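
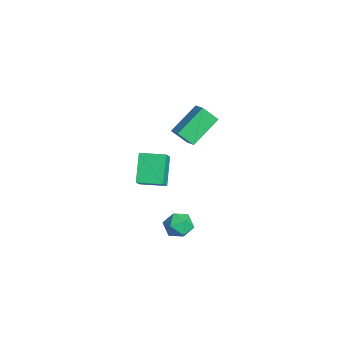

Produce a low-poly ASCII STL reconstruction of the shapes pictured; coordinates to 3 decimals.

solid 
facet normal -0.638 0.252 0.728
outer loop
vertex -0.084 -0.416 0.448
vertex 0.483 0.951 0.472
vertex -1.32 0.118 -0.82
endloop
endfacet
facet normal -0.383 -0.924 -0.016
outer loop
vertex -0.083 -0.371 -2.232
vertex -0.084 -0.416 0.448
vertex -1.32 0.118 -0.82
endloop
endfacet
facet normal -0.638 0.252 0.728
outer loop
vertex -1.32 0.118 -0.82
vertex 0.483 0.951 0.472
vertex -0.754 1.485 -0.797
endloop
endfacet
facet normal -0.669 0.288 -0.686
outer loop
vertex -0.754 1.485 -0.797
vertex -0.083 -0.371 -2.232
vertex -1.32 0.118 -0.82
endloop
endfacet
facet normal 0.668 -0.289 0.686
outer loop
vertex -0.084 -0.416 0.448
vertex 1.72 0.462 -0.94
vertex 0.483 0.951 0.472
endloop
endfacet
facet normal -0.383 -0.924 -0.016
outer loop
vertex 1.154 -0.905 -0.963
vertex -0.084 -0.416 0.448
vertex -0.083 -0.371 -2.232
endloop
endfacet
facet normal 0.668 -0.288 0.686
outer loop
vertex 1.154 -0.905 -0.963
vertex 1.72 0.462 -0.94
vertex -0.084 -0.416 0.448
endloop
endfacet
facet normal 0.383 0.924 0.016
outer loop
vertex 0.483 0.951 0.472
vertex 1.72 0.462 -0.94
vertex -0.754 1.485 -0.797
endloop
endfacet
facet normal -0.668 0.289 -0.686
outer loop
vertex 0.484 0.996 -2.208
vertex -0.083 -0.371 -2.232
vertex -0.754 1.485 -0.797
endloop
endfacet
facet normal 0.383 0.924 0.016
outer loop
vertex -0.754 1.485 -0.797
vertex 1.72 0.462 -0.94
vertex 0.484 0.996 -2.208
endloop
endfacet
facet normal 0.638 -0.252 -0.728
outer loop
vertex 0.484 0.996 -2.208
vertex 1.154 -0.905 -0.963
vertex -0.083 -0.371 -2.232
endloop
endfacet
facet normal 0.638 -0.252 -0.728
outer loop
vertex 1.72 0.462 -0.94
vertex 1.154 -0.905 -0.963
vertex 0.484 0.996 -2.208
endloop
endfacet
facet normal -0.721 0.190 0.666
outer loop
vertex 2.052 1.761 -3.523
vertex 1.549 1.082 -3.874
vertex 2.134 0.912 -3.192
endloop
endfacet
facet normal -0.080 0.355 0.931
outer loop
vertex 2.052 1.761 -3.523
vertex 2.134 0.912 -3.192
vertex 2.88 1.425 -3.324
endloop
endfacet
facet normal 0.220 0.838 0.499
outer loop
vertex 2.052 1.761 -3.523
vertex 2.88 1.425 -3.324
vertex 2.755 1.913 -4.088
endloop
endfacet
facet normal -0.237 0.971 -0.034
outer loop
vertex 2.052 1.761 -3.523
vertex 2.755 1.913 -4.088
vertex 1.932 1.7 -4.428
endloop
endfacet
facet normal -0.819 0.570 0.070
outer loop
vertex 2.052 1.761 -3.523
vertex 1.932 1.7 -4.428
vertex 1.549 1.082 -3.874
endloop
endfacet
facet normal 0.323 -0.233 0.917
outer loop
vertex 2.88 1.425 -3.324
vertex 2.134 0.912 -3.192
vertex 2.888 0.54 -3.552
endloop
endfacet
facet normal -0.715 -0.500 0.489
outer loop
vertex 2.134 0.912 -3.192
vertex 1.549 1.082 -3.874
vertex 2.065 0.327 -3.892
endloop
endfacet
facet normal -0.872 0.115 -0.475
outer loop
vertex 1.549 1.082 -3.874
vertex 1.932 1.7 -4.428
vertex 1.94 0.815 -4.656
endloop
endfacet
facet normal 0.069 0.762 -0.644
outer loop
vertex 1.932 1.7 -4.428
vertex 2.755 1.913 -4.088
vertex 2.686 1.328 -4.788
endloop
endfacet
facet normal 0.808 0.547 0.217
outer loop
vertex 2.755 1.913 -4.088
vertex 2.88 1.425 -3.324
vertex 3.271 1.158 -4.106
endloop
endfacet
facet normal 0.237 -0.971 0.034
outer loop
vertex 2.768 0.479 -4.457
vertex 2.888 0.54 -3.552
vertex 2.065 0.327 -3.892
endloop
endfacet
facet normal -0.220 -0.838 -0.499
outer loop
vertex 2.768 0.479 -4.457
vertex 2.065 0.327 -3.892
vertex 1.94 0.815 -4.656
endloop
endfacet
facet normal 0.080 -0.355 -0.931
outer loop
vertex 2.768 0.479 -4.457
vertex 1.94 0.815 -4.656
vertex 2.686 1.328 -4.788
endloop
endfacet
facet normal 0.721 -0.190 -0.666
outer loop
vertex 2.768 0.479 -4.457
vertex 2.686 1.328 -4.788
vertex 3.271 1.158 -4.106
endloop
endfacet
facet normal 0.819 -0.570 -0.070
outer loop
vertex 2.768 0.479 -4.457
vertex 3.271 1.158 -4.106
vertex 2.888 0.54 -3.552
endloop
endfacet
facet normal -0.069 -0.762 0.644
outer loop
vertex 2.065 0.327 -3.892
vertex 2.888 0.54 -3.552
vertex 2.134 0.912 -3.192
endloop
endfacet
facet normal -0.808 -0.547 -0.217
outer loop
vertex 1.94 0.815 -4.656
vertex 2.065 0.327 -3.892
vertex 1.549 1.082 -3.874
endloop
endfacet
facet normal -0.323 0.233 -0.917
outer loop
vertex 2.686 1.328 -4.788
vertex 1.94 0.815 -4.656
vertex 1.932 1.7 -4.428
endloop
endfacet
facet normal 0.715 0.500 -0.489
outer loop
vertex 3.271 1.158 -4.106
vertex 2.686 1.328 -4.788
vertex 2.755 1.913 -4.088
endloop
endfacet
facet normal 0.872 -0.115 0.475
outer loop
vertex 2.888 0.54 -3.552
vertex 3.271 1.158 -4.106
vertex 2.88 1.425 -3.324
endloop
endfacet
facet normal -0.888 -0.134 -0.441
outer loop
vertex -0.022 2.73 3.801
vertex 0.284 3.514 2.946
vertex 0.79 1.15 2.645
endloop
endfacet
facet normal -0.255 -0.653 0.713
outer loop
vertex 1.696 1.286 3.094
vertex -0.022 2.73 3.801
vertex 0.79 1.15 2.645
endloop
endfacet
facet normal -0.888 -0.134 -0.441
outer loop
vertex 0.79 1.15 2.645
vertex 0.284 3.514 2.946
vertex 1.097 1.933 1.789
endloop
endfacet
facet normal 0.382 -0.746 -0.545
outer loop
vertex 1.097 1.933 1.789
vertex 1.696 1.286 3.094
vertex 0.79 1.15 2.645
endloop
endfacet
facet normal -0.383 0.745 0.546
outer loop
vertex -0.022 2.73 3.801
vertex 1.19 3.65 3.395
vertex 0.284 3.514 2.946
endloop
endfacet
facet normal -0.256 -0.653 0.713
outer loop
vertex 0.883 2.867 4.251
vertex -0.022 2.73 3.801
vertex 1.696 1.286 3.094
endloop
endfacet
facet normal -0.384 0.746 0.545
outer loop
vertex 0.883 2.867 4.251
vertex 1.19 3.65 3.395
vertex -0.022 2.73 3.801
endloop
endfacet
facet normal 0.255 0.653 -0.713
outer loop
vertex 0.284 3.514 2.946
vertex 1.19 3.65 3.395
vertex 1.097 1.933 1.789
endloop
endfacet
facet normal 0.384 -0.745 -0.546
outer loop
vertex 2.002 2.07 2.239
vertex 1.696 1.286 3.094
vertex 1.097 1.933 1.789
endloop
endfacet
facet normal 0.256 0.653 -0.713
outer loop
vertex 1.097 1.933 1.789
vertex 1.19 3.65 3.395
vertex 2.002 2.07 2.239
endloop
endfacet
facet normal 0.888 0.134 0.441
outer loop
vertex 2.002 2.07 2.239
vertex 0.883 2.867 4.251
vertex 1.696 1.286 3.094
endloop
endfacet
facet normal 0.888 0.134 0.441
outer loop
vertex 1.19 3.65 3.395
vertex 0.883 2.867 4.251
vertex 2.002 2.07 2.239
endloop
endfacet

endsolid


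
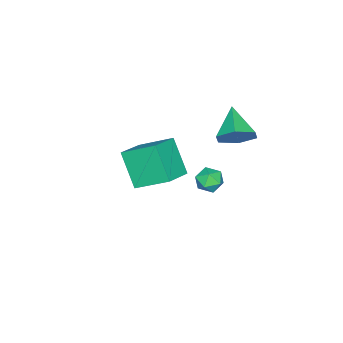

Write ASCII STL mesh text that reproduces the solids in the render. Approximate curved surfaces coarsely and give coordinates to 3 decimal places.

solid 
facet normal 0.670 0.524 -0.526
outer loop
vertex -1.856 0.995 2.763
vertex -2.591 1.639 2.469
vertex -2.063 1.822 3.323
endloop
endfacet
facet normal 0.344 -0.466 0.815
outer loop
vertex -1.856 0.995 2.763
vertex -2.063 1.822 3.323
vertex -3.789 0.701 3.411
endloop
endfacet
facet normal 0.670 0.523 -0.526
outer loop
vertex -2.063 1.822 3.323
vertex -2.591 1.639 2.469
vertex -2.797 2.466 3.029
endloop
endfacet
facet normal -0.134 0.281 0.950
outer loop
vertex -2.063 1.822 3.323
vertex -2.797 2.466 3.029
vertex -3.789 0.701 3.411
endloop
endfacet
facet normal 0.670 0.523 -0.526
outer loop
vertex -2.797 2.466 3.029
vertex -2.591 1.639 2.469
vertex -3.325 2.283 2.175
endloop
endfacet
facet normal -0.774 0.515 0.368
outer loop
vertex -2.797 2.466 3.029
vertex -3.325 2.283 2.175
vertex -3.789 0.701 3.411
endloop
endfacet
facet normal 0.670 0.524 -0.526
outer loop
vertex -3.325 2.283 2.175
vertex -2.591 1.639 2.469
vertex -3.118 1.456 1.615
endloop
endfacet
facet normal -0.937 0.002 -0.349
outer loop
vertex -3.325 2.283 2.175
vertex -3.118 1.456 1.615
vertex -3.789 0.701 3.411
endloop
endfacet
facet normal 0.670 0.524 -0.526
outer loop
vertex -3.118 1.456 1.615
vertex -2.591 1.639 2.469
vertex -2.384 0.812 1.909
endloop
endfacet
facet normal -0.459 -0.745 -0.485
outer loop
vertex -3.118 1.456 1.615
vertex -2.384 0.812 1.909
vertex -3.789 0.701 3.411
endloop
endfacet
facet normal 0.670 0.524 -0.526
outer loop
vertex -2.384 0.812 1.909
vertex -2.591 1.639 2.469
vertex -1.856 0.995 2.763
endloop
endfacet
facet normal 0.182 -0.979 0.097
outer loop
vertex -2.384 0.812 1.909
vertex -1.856 0.995 2.763
vertex -3.789 0.701 3.411
endloop
endfacet
facet normal 0.001 0.673 0.739
outer loop
vertex 0.704 2.681 2.117
vertex 0.12 2.377 2.395
vertex 0.768 2.155 2.596
endloop
endfacet
facet normal 0.665 0.545 0.510
outer loop
vertex 0.704 2.681 2.117
vertex 0.768 2.155 2.596
vertex 1.195 2.17 2.023
endloop
endfacet
facet normal 0.691 0.698 -0.187
outer loop
vertex 0.704 2.681 2.117
vertex 1.195 2.17 2.023
vertex 0.81 2.402 1.467
endloop
endfacet
facet normal 0.043 0.921 -0.388
outer loop
vertex 0.704 2.681 2.117
vertex 0.81 2.402 1.467
vertex 0.146 2.53 1.697
endloop
endfacet
facet normal -0.383 0.905 0.184
outer loop
vertex 0.704 2.681 2.117
vertex 0.146 2.53 1.697
vertex 0.12 2.377 2.395
endloop
endfacet
facet normal 0.794 -0.151 0.588
outer loop
vertex 1.195 2.17 2.023
vertex 0.768 2.155 2.596
vertex 0.914 1.55 2.243
endloop
endfacet
facet normal -0.279 0.055 0.959
outer loop
vertex 0.768 2.155 2.596
vertex 0.12 2.377 2.395
vertex 0.25 1.678 2.473
endloop
endfacet
facet normal -0.901 0.430 0.061
outer loop
vertex 0.12 2.377 2.395
vertex 0.146 2.53 1.697
vertex -0.135 1.91 1.917
endloop
endfacet
facet normal -0.212 0.454 -0.865
outer loop
vertex 0.146 2.53 1.697
vertex 0.81 2.402 1.467
vertex 0.292 1.925 1.344
endloop
endfacet
facet normal 0.837 0.095 -0.539
outer loop
vertex 0.81 2.402 1.467
vertex 1.195 2.17 2.023
vertex 0.94 1.703 1.545
endloop
endfacet
facet normal -0.043 -0.921 0.388
outer loop
vertex 0.356 1.399 1.823
vertex 0.914 1.55 2.243
vertex 0.25 1.678 2.473
endloop
endfacet
facet normal -0.691 -0.698 0.187
outer loop
vertex 0.356 1.399 1.823
vertex 0.25 1.678 2.473
vertex -0.135 1.91 1.917
endloop
endfacet
facet normal -0.665 -0.545 -0.510
outer loop
vertex 0.356 1.399 1.823
vertex -0.135 1.91 1.917
vertex 0.292 1.925 1.344
endloop
endfacet
facet normal -0.001 -0.673 -0.739
outer loop
vertex 0.356 1.399 1.823
vertex 0.292 1.925 1.344
vertex 0.94 1.703 1.545
endloop
endfacet
facet normal 0.383 -0.905 -0.184
outer loop
vertex 0.356 1.399 1.823
vertex 0.94 1.703 1.545
vertex 0.914 1.55 2.243
endloop
endfacet
facet normal 0.212 -0.454 0.865
outer loop
vertex 0.25 1.678 2.473
vertex 0.914 1.55 2.243
vertex 0.768 2.155 2.596
endloop
endfacet
facet normal -0.837 -0.095 0.539
outer loop
vertex -0.135 1.91 1.917
vertex 0.25 1.678 2.473
vertex 0.12 2.377 2.395
endloop
endfacet
facet normal -0.794 0.151 -0.588
outer loop
vertex 0.292 1.925 1.344
vertex -0.135 1.91 1.917
vertex 0.146 2.53 1.697
endloop
endfacet
facet normal 0.279 -0.055 -0.959
outer loop
vertex 0.94 1.703 1.545
vertex 0.292 1.925 1.344
vertex 0.81 2.402 1.467
endloop
endfacet
facet normal 0.901 -0.430 -0.061
outer loop
vertex 0.914 1.55 2.243
vertex 0.94 1.703 1.545
vertex 1.195 2.17 2.023
endloop
endfacet
facet normal -0.943 0.020 -0.332
outer loop
vertex -5.179 -3.226 -1.513
vertex -4.551 -2.072 -3.227
vertex -4.844 -4.975 -2.568
endloop
endfacet
facet normal -0.291 -0.534 0.794
outer loop
vertex -3.269 -5.008 -2.013
vertex -5.179 -3.226 -1.513
vertex -4.844 -4.975 -2.568
endloop
endfacet
facet normal -0.943 0.020 -0.333
outer loop
vertex -4.844 -4.975 -2.568
vertex -4.551 -2.072 -3.227
vertex -4.215 -3.821 -4.282
endloop
endfacet
facet normal 0.162 -0.845 -0.510
outer loop
vertex -4.215 -3.821 -4.282
vertex -3.269 -5.008 -2.013
vertex -4.844 -4.975 -2.568
endloop
endfacet
facet normal -0.162 0.845 0.510
outer loop
vertex -5.179 -3.226 -1.513
vertex -2.976 -2.105 -2.672
vertex -4.551 -2.072 -3.227
endloop
endfacet
facet normal -0.291 -0.535 0.793
outer loop
vertex -3.605 -3.259 -0.958
vertex -5.179 -3.226 -1.513
vertex -3.269 -5.008 -2.013
endloop
endfacet
facet normal -0.162 0.845 0.510
outer loop
vertex -3.605 -3.259 -0.958
vertex -2.976 -2.105 -2.672
vertex -5.179 -3.226 -1.513
endloop
endfacet
facet normal 0.291 0.535 -0.794
outer loop
vertex -4.551 -2.072 -3.227
vertex -2.976 -2.105 -2.672
vertex -4.215 -3.821 -4.282
endloop
endfacet
facet normal 0.162 -0.845 -0.510
outer loop
vertex -2.641 -3.854 -3.727
vertex -3.269 -5.008 -2.013
vertex -4.215 -3.821 -4.282
endloop
endfacet
facet normal 0.291 0.534 -0.794
outer loop
vertex -4.215 -3.821 -4.282
vertex -2.976 -2.105 -2.672
vertex -2.641 -3.854 -3.727
endloop
endfacet
facet normal 0.943 -0.019 0.332
outer loop
vertex -2.641 -3.854 -3.727
vertex -3.605 -3.259 -0.958
vertex -3.269 -5.008 -2.013
endloop
endfacet
facet normal 0.943 -0.020 0.333
outer loop
vertex -2.976 -2.105 -2.672
vertex -3.605 -3.259 -0.958
vertex -2.641 -3.854 -3.727
endloop
endfacet

endsolid


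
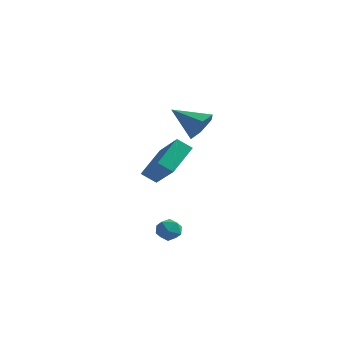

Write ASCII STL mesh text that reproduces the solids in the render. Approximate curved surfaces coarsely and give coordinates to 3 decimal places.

solid 
facet normal 0.861 0.075 -0.503
outer loop
vertex 1.718 -1.591 4.064
vertex 1.295 -1.872 3.297
vertex 1.334 -0.975 3.498
endloop
endfacet
facet normal -0.083 0.646 0.759
outer loop
vertex 1.718 -1.591 4.064
vertex 1.334 -0.975 3.498
vertex -0.255 -2.008 4.203
endloop
endfacet
facet normal 0.860 0.076 -0.504
outer loop
vertex 1.334 -0.975 3.498
vertex 1.295 -1.872 3.297
vertex 0.91 -1.257 2.732
endloop
endfacet
facet normal -0.547 0.837 -0.006
outer loop
vertex 1.334 -0.975 3.498
vertex 0.91 -1.257 2.732
vertex -0.255 -2.008 4.203
endloop
endfacet
facet normal 0.861 0.076 -0.504
outer loop
vertex 0.91 -1.257 2.732
vertex 1.295 -1.872 3.297
vertex 0.871 -2.153 2.53
endloop
endfacet
facet normal -0.812 0.162 -0.561
outer loop
vertex 0.91 -1.257 2.732
vertex 0.871 -2.153 2.53
vertex -0.255 -2.008 4.203
endloop
endfacet
facet normal 0.861 0.074 -0.503
outer loop
vertex 0.871 -2.153 2.53
vertex 1.295 -1.872 3.297
vertex 1.255 -2.769 3.096
endloop
endfacet
facet normal -0.614 -0.706 -0.352
outer loop
vertex 0.871 -2.153 2.53
vertex 1.255 -2.769 3.096
vertex -0.255 -2.008 4.203
endloop
endfacet
facet normal 0.861 0.074 -0.504
outer loop
vertex 1.255 -2.769 3.096
vertex 1.295 -1.872 3.297
vertex 1.679 -2.488 3.862
endloop
endfacet
facet normal -0.150 -0.898 0.413
outer loop
vertex 1.255 -2.769 3.096
vertex 1.679 -2.488 3.862
vertex -0.255 -2.008 4.203
endloop
endfacet
facet normal 0.861 0.076 -0.503
outer loop
vertex 1.679 -2.488 3.862
vertex 1.295 -1.872 3.297
vertex 1.718 -1.591 4.064
endloop
endfacet
facet normal 0.115 -0.223 0.968
outer loop
vertex 1.679 -2.488 3.862
vertex 1.718 -1.591 4.064
vertex -0.255 -2.008 4.203
endloop
endfacet
facet normal 0.014 0.082 0.997
outer loop
vertex -0.049 -2.549 -2.724
vertex -0.081 -3.281 -2.663
vertex 0.572 -2.943 -2.7
endloop
endfacet
facet normal 0.368 0.622 0.691
outer loop
vertex -0.049 -2.549 -2.724
vertex 0.572 -2.943 -2.7
vertex 0.511 -2.382 -3.172
endloop
endfacet
facet normal -0.082 0.963 0.257
outer loop
vertex -0.049 -2.549 -2.724
vertex 0.511 -2.382 -3.172
vertex -0.179 -2.373 -3.426
endloop
endfacet
facet normal -0.715 0.635 0.292
outer loop
vertex -0.049 -2.549 -2.724
vertex -0.179 -2.373 -3.426
vertex -0.545 -2.929 -3.112
endloop
endfacet
facet normal -0.656 0.091 0.749
outer loop
vertex -0.049 -2.549 -2.724
vertex -0.545 -2.929 -3.112
vertex -0.081 -3.281 -2.663
endloop
endfacet
facet normal 0.892 0.344 0.294
outer loop
vertex 0.511 -2.382 -3.172
vertex 0.572 -2.943 -2.7
vertex 0.825 -3.011 -3.388
endloop
endfacet
facet normal 0.318 -0.529 0.787
outer loop
vertex 0.572 -2.943 -2.7
vertex -0.081 -3.281 -2.663
vertex 0.459 -3.567 -3.074
endloop
endfacet
facet normal -0.765 -0.515 0.387
outer loop
vertex -0.081 -3.281 -2.663
vertex -0.545 -2.929 -3.112
vertex -0.231 -3.558 -3.328
endloop
endfacet
facet normal -0.861 0.367 -0.353
outer loop
vertex -0.545 -2.929 -3.112
vertex -0.179 -2.373 -3.426
vertex -0.292 -2.997 -3.8
endloop
endfacet
facet normal 0.163 0.897 -0.410
outer loop
vertex -0.179 -2.373 -3.426
vertex 0.511 -2.382 -3.172
vertex 0.361 -2.659 -3.837
endloop
endfacet
facet normal 0.715 -0.635 -0.292
outer loop
vertex 0.329 -3.391 -3.776
vertex 0.825 -3.011 -3.388
vertex 0.459 -3.567 -3.074
endloop
endfacet
facet normal 0.082 -0.963 -0.257
outer loop
vertex 0.329 -3.391 -3.776
vertex 0.459 -3.567 -3.074
vertex -0.231 -3.558 -3.328
endloop
endfacet
facet normal -0.368 -0.622 -0.691
outer loop
vertex 0.329 -3.391 -3.776
vertex -0.231 -3.558 -3.328
vertex -0.292 -2.997 -3.8
endloop
endfacet
facet normal -0.014 -0.082 -0.997
outer loop
vertex 0.329 -3.391 -3.776
vertex -0.292 -2.997 -3.8
vertex 0.361 -2.659 -3.837
endloop
endfacet
facet normal 0.656 -0.091 -0.749
outer loop
vertex 0.329 -3.391 -3.776
vertex 0.361 -2.659 -3.837
vertex 0.825 -3.011 -3.388
endloop
endfacet
facet normal 0.861 -0.367 0.353
outer loop
vertex 0.459 -3.567 -3.074
vertex 0.825 -3.011 -3.388
vertex 0.572 -2.943 -2.7
endloop
endfacet
facet normal -0.163 -0.897 0.410
outer loop
vertex -0.231 -3.558 -3.328
vertex 0.459 -3.567 -3.074
vertex -0.081 -3.281 -2.663
endloop
endfacet
facet normal -0.892 -0.344 -0.294
outer loop
vertex -0.292 -2.997 -3.8
vertex -0.231 -3.558 -3.328
vertex -0.545 -2.929 -3.112
endloop
endfacet
facet normal -0.318 0.529 -0.787
outer loop
vertex 0.361 -2.659 -3.837
vertex -0.292 -2.997 -3.8
vertex -0.179 -2.373 -3.426
endloop
endfacet
facet normal 0.765 0.515 -0.387
outer loop
vertex 0.825 -3.011 -3.388
vertex 0.361 -2.659 -3.837
vertex 0.511 -2.382 -3.172
endloop
endfacet
facet normal -0.729 -0.331 0.599
outer loop
vertex -1.068 0.011 1.576
vertex -2.54 0.942 0.298
vertex -1.193 -1.676 0.491
endloop
endfacet
facet normal 0.681 -0.431 0.592
outer loop
vertex -0.5 -1.362 -0.078
vertex -1.068 0.011 1.576
vertex -1.193 -1.676 0.491
endloop
endfacet
facet normal -0.729 -0.331 0.599
outer loop
vertex -1.193 -1.676 0.491
vertex -2.54 0.942 0.298
vertex -2.665 -0.745 -0.787
endloop
endfacet
facet normal -0.063 -0.840 -0.540
outer loop
vertex -2.665 -0.745 -0.787
vertex -0.5 -1.362 -0.078
vertex -1.193 -1.676 0.491
endloop
endfacet
facet normal 0.063 0.840 0.540
outer loop
vertex -1.068 0.011 1.576
vertex -1.847 1.256 -0.271
vertex -2.54 0.942 0.298
endloop
endfacet
facet normal 0.681 -0.431 0.592
outer loop
vertex -0.375 0.325 1.007
vertex -1.068 0.011 1.576
vertex -0.5 -1.362 -0.078
endloop
endfacet
facet normal 0.063 0.840 0.540
outer loop
vertex -0.375 0.325 1.007
vertex -1.847 1.256 -0.271
vertex -1.068 0.011 1.576
endloop
endfacet
facet normal -0.681 0.431 -0.592
outer loop
vertex -2.54 0.942 0.298
vertex -1.847 1.256 -0.271
vertex -2.665 -0.745 -0.787
endloop
endfacet
facet normal -0.063 -0.840 -0.540
outer loop
vertex -1.972 -0.431 -1.356
vertex -0.5 -1.362 -0.078
vertex -2.665 -0.745 -0.787
endloop
endfacet
facet normal -0.681 0.431 -0.592
outer loop
vertex -2.665 -0.745 -0.787
vertex -1.847 1.256 -0.271
vertex -1.972 -0.431 -1.356
endloop
endfacet
facet normal 0.729 0.331 -0.599
outer loop
vertex -1.972 -0.431 -1.356
vertex -0.375 0.325 1.007
vertex -0.5 -1.362 -0.078
endloop
endfacet
facet normal 0.729 0.331 -0.599
outer loop
vertex -1.847 1.256 -0.271
vertex -0.375 0.325 1.007
vertex -1.972 -0.431 -1.356
endloop
endfacet

endsolid


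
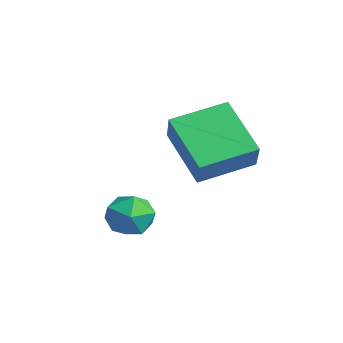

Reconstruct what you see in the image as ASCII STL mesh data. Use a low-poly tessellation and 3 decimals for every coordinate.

solid 
facet normal -0.453 0.347 0.821
outer loop
vertex 1.221 1.207 0.125
vertex 0.923 0.533 0.245
vertex 1.587 0.705 0.539
endloop
endfacet
facet normal 0.156 0.694 0.703
outer loop
vertex 1.221 1.207 0.125
vertex 1.587 0.705 0.539
vertex 1.958 1.123 0.044
endloop
endfacet
facet normal 0.119 0.991 0.054
outer loop
vertex 1.221 1.207 0.125
vertex 1.958 1.123 0.044
vertex 1.524 1.208 -0.557
endloop
endfacet
facet normal -0.514 0.827 -0.227
outer loop
vertex 1.221 1.207 0.125
vertex 1.524 1.208 -0.557
vertex 0.884 0.844 -0.433
endloop
endfacet
facet normal -0.869 0.428 0.246
outer loop
vertex 1.221 1.207 0.125
vertex 0.884 0.844 -0.433
vertex 0.923 0.533 0.245
endloop
endfacet
facet normal 0.686 0.215 0.695
outer loop
vertex 1.958 1.123 0.044
vertex 1.587 0.705 0.539
vertex 2.116 0.396 0.113
endloop
endfacet
facet normal -0.303 -0.348 0.887
outer loop
vertex 1.587 0.705 0.539
vertex 0.923 0.533 0.245
vertex 1.476 0.032 0.237
endloop
endfacet
facet normal -0.975 -0.216 -0.043
outer loop
vertex 0.923 0.533 0.245
vertex 0.884 0.844 -0.433
vertex 1.042 0.117 -0.364
endloop
endfacet
facet normal -0.401 0.429 -0.809
outer loop
vertex 0.884 0.844 -0.433
vertex 1.524 1.208 -0.557
vertex 1.413 0.535 -0.859
endloop
endfacet
facet normal 0.625 0.696 -0.353
outer loop
vertex 1.524 1.208 -0.557
vertex 1.958 1.123 0.044
vertex 2.077 0.707 -0.565
endloop
endfacet
facet normal 0.514 -0.827 0.227
outer loop
vertex 1.779 0.033 -0.445
vertex 2.116 0.396 0.113
vertex 1.476 0.032 0.237
endloop
endfacet
facet normal -0.119 -0.991 -0.054
outer loop
vertex 1.779 0.033 -0.445
vertex 1.476 0.032 0.237
vertex 1.042 0.117 -0.364
endloop
endfacet
facet normal -0.156 -0.694 -0.703
outer loop
vertex 1.779 0.033 -0.445
vertex 1.042 0.117 -0.364
vertex 1.413 0.535 -0.859
endloop
endfacet
facet normal 0.453 -0.347 -0.821
outer loop
vertex 1.779 0.033 -0.445
vertex 1.413 0.535 -0.859
vertex 2.077 0.707 -0.565
endloop
endfacet
facet normal 0.869 -0.428 -0.246
outer loop
vertex 1.779 0.033 -0.445
vertex 2.077 0.707 -0.565
vertex 2.116 0.396 0.113
endloop
endfacet
facet normal 0.401 -0.429 0.809
outer loop
vertex 1.476 0.032 0.237
vertex 2.116 0.396 0.113
vertex 1.587 0.705 0.539
endloop
endfacet
facet normal -0.625 -0.696 0.353
outer loop
vertex 1.042 0.117 -0.364
vertex 1.476 0.032 0.237
vertex 0.923 0.533 0.245
endloop
endfacet
facet normal -0.686 -0.215 -0.695
outer loop
vertex 1.413 0.535 -0.859
vertex 1.042 0.117 -0.364
vertex 0.884 0.844 -0.433
endloop
endfacet
facet normal 0.303 0.348 -0.887
outer loop
vertex 2.077 0.707 -0.565
vertex 1.413 0.535 -0.859
vertex 1.524 1.208 -0.557
endloop
endfacet
facet normal 0.975 0.216 0.043
outer loop
vertex 2.116 0.396 0.113
vertex 2.077 0.707 -0.565
vertex 1.958 1.123 0.044
endloop
endfacet
facet normal -0.802 -0.105 0.588
outer loop
vertex 0.164 2.234 2.365
vertex 0.233 3.867 2.752
vertex -0.521 2.474 1.473
endloop
endfacet
facet normal -0.041 -0.972 -0.230
outer loop
vertex 0.987 2.673 0.368
vertex 0.164 2.234 2.365
vertex -0.521 2.474 1.473
endloop
endfacet
facet normal -0.802 -0.105 0.588
outer loop
vertex -0.521 2.474 1.473
vertex 0.233 3.867 2.752
vertex -0.452 4.107 1.86
endloop
endfacet
facet normal -0.596 0.209 -0.775
outer loop
vertex -0.452 4.107 1.86
vertex 0.987 2.673 0.368
vertex -0.521 2.474 1.473
endloop
endfacet
facet normal 0.596 -0.209 0.775
outer loop
vertex 0.164 2.234 2.365
vertex 1.741 4.066 1.647
vertex 0.233 3.867 2.752
endloop
endfacet
facet normal -0.041 -0.972 -0.230
outer loop
vertex 1.672 2.433 1.26
vertex 0.164 2.234 2.365
vertex 0.987 2.673 0.368
endloop
endfacet
facet normal 0.596 -0.209 0.775
outer loop
vertex 1.672 2.433 1.26
vertex 1.741 4.066 1.647
vertex 0.164 2.234 2.365
endloop
endfacet
facet normal 0.041 0.972 0.230
outer loop
vertex 0.233 3.867 2.752
vertex 1.741 4.066 1.647
vertex -0.452 4.107 1.86
endloop
endfacet
facet normal -0.596 0.209 -0.775
outer loop
vertex 1.056 4.306 0.755
vertex 0.987 2.673 0.368
vertex -0.452 4.107 1.86
endloop
endfacet
facet normal 0.041 0.972 0.230
outer loop
vertex -0.452 4.107 1.86
vertex 1.741 4.066 1.647
vertex 1.056 4.306 0.755
endloop
endfacet
facet normal 0.802 0.105 -0.588
outer loop
vertex 1.056 4.306 0.755
vertex 1.672 2.433 1.26
vertex 0.987 2.673 0.368
endloop
endfacet
facet normal 0.802 0.105 -0.588
outer loop
vertex 1.741 4.066 1.647
vertex 1.672 2.433 1.26
vertex 1.056 4.306 0.755
endloop
endfacet

endsolid


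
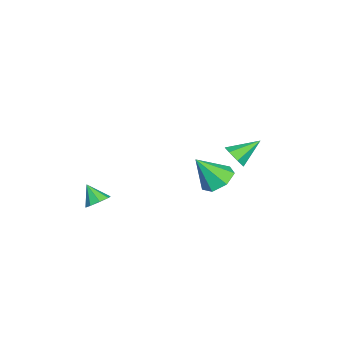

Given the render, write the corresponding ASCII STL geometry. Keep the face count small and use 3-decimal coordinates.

solid 
facet normal 0.462 -0.698 -0.548
outer loop
vertex 0.788 2.62 1.895
vertex 0.434 2.776 1.398
vertex 0.993 3.01 1.571
endloop
endfacet
facet normal 0.564 0.332 0.756
outer loop
vertex 0.788 2.62 1.895
vertex 0.993 3.01 1.571
vertex -0.194 3.724 2.142
endloop
endfacet
facet normal 0.462 -0.698 -0.547
outer loop
vertex 0.993 3.01 1.571
vertex 0.434 2.776 1.398
vertex 0.777 3.223 1.117
endloop
endfacet
facet normal 0.554 0.823 0.123
outer loop
vertex 0.993 3.01 1.571
vertex 0.777 3.223 1.117
vertex -0.194 3.724 2.142
endloop
endfacet
facet normal 0.462 -0.698 -0.547
outer loop
vertex 0.777 3.223 1.117
vertex 0.434 2.776 1.398
vertex 0.303 3.1 0.874
endloop
endfacet
facet normal -0.005 0.896 -0.443
outer loop
vertex 0.777 3.223 1.117
vertex 0.303 3.1 0.874
vertex -0.194 3.724 2.142
endloop
endfacet
facet normal 0.464 -0.697 -0.547
outer loop
vertex 0.303 3.1 0.874
vertex 0.434 2.776 1.398
vertex -0.072 2.732 1.025
endloop
endfacet
facet normal -0.696 0.497 -0.518
outer loop
vertex 0.303 3.1 0.874
vertex -0.072 2.732 1.025
vertex -0.194 3.724 2.142
endloop
endfacet
facet normal 0.464 -0.697 -0.547
outer loop
vertex -0.072 2.732 1.025
vertex 0.434 2.776 1.398
vertex -0.066 2.397 1.457
endloop
endfacet
facet normal -0.996 -0.074 -0.043
outer loop
vertex -0.072 2.732 1.025
vertex -0.066 2.397 1.457
vertex -0.194 3.724 2.142
endloop
endfacet
facet normal 0.463 -0.696 -0.548
outer loop
vertex -0.066 2.397 1.457
vertex 0.434 2.776 1.398
vertex 0.317 2.347 1.844
endloop
endfacet
facet normal -0.680 -0.387 0.623
outer loop
vertex -0.066 2.397 1.457
vertex 0.317 2.347 1.844
vertex -0.194 3.724 2.142
endloop
endfacet
facet normal 0.463 -0.696 -0.548
outer loop
vertex 0.317 2.347 1.844
vertex 0.434 2.776 1.398
vertex 0.788 2.62 1.895
endloop
endfacet
facet normal 0.014 -0.207 0.978
outer loop
vertex 0.317 2.347 1.844
vertex 0.788 2.62 1.895
vertex -0.194 3.724 2.142
endloop
endfacet
facet normal 0.328 0.561 -0.760
outer loop
vertex 2.166 -2.472 -0.979
vertex 1.727 -2.674 -1.318
vertex 1.795 -2.217 -0.951
endloop
endfacet
facet normal 0.255 0.269 0.929
outer loop
vertex 2.166 -2.472 -0.979
vertex 1.795 -2.217 -0.951
vertex 1.393 -3.246 -0.542
endloop
endfacet
facet normal 0.328 0.562 -0.760
outer loop
vertex 1.795 -2.217 -0.951
vertex 1.727 -2.674 -1.318
vertex 1.384 -2.229 -1.137
endloop
endfacet
facet normal -0.376 0.465 0.801
outer loop
vertex 1.795 -2.217 -0.951
vertex 1.384 -2.229 -1.137
vertex 1.393 -3.246 -0.542
endloop
endfacet
facet normal 0.329 0.562 -0.759
outer loop
vertex 1.384 -2.229 -1.137
vertex 1.727 -2.674 -1.318
vertex 1.174 -2.502 -1.43
endloop
endfacet
facet normal -0.880 0.234 0.413
outer loop
vertex 1.384 -2.229 -1.137
vertex 1.174 -2.502 -1.43
vertex 1.393 -3.246 -0.542
endloop
endfacet
facet normal 0.328 0.560 -0.761
outer loop
vertex 1.174 -2.502 -1.43
vertex 1.727 -2.674 -1.318
vertex 1.288 -2.876 -1.656
endloop
endfacet
facet normal -0.957 -0.288 -0.006
outer loop
vertex 1.174 -2.502 -1.43
vertex 1.288 -2.876 -1.656
vertex 1.393 -3.246 -0.542
endloop
endfacet
facet normal 0.327 0.561 -0.760
outer loop
vertex 1.288 -2.876 -1.656
vertex 1.727 -2.674 -1.318
vertex 1.66 -3.131 -1.684
endloop
endfacet
facet normal -0.563 -0.799 -0.212
outer loop
vertex 1.288 -2.876 -1.656
vertex 1.66 -3.131 -1.684
vertex 1.393 -3.246 -0.542
endloop
endfacet
facet normal 0.328 0.561 -0.760
outer loop
vertex 1.66 -3.131 -1.684
vertex 1.727 -2.674 -1.318
vertex 2.071 -3.119 -1.498
endloop
endfacet
facet normal 0.067 -0.994 -0.084
outer loop
vertex 1.66 -3.131 -1.684
vertex 2.071 -3.119 -1.498
vertex 1.393 -3.246 -0.542
endloop
endfacet
facet normal 0.328 0.561 -0.760
outer loop
vertex 2.071 -3.119 -1.498
vertex 1.727 -2.674 -1.318
vertex 2.28 -2.846 -1.206
endloop
endfacet
facet normal 0.571 -0.762 0.304
outer loop
vertex 2.071 -3.119 -1.498
vertex 2.28 -2.846 -1.206
vertex 1.393 -3.246 -0.542
endloop
endfacet
facet normal 0.328 0.561 -0.760
outer loop
vertex 2.28 -2.846 -1.206
vertex 1.727 -2.674 -1.318
vertex 2.166 -2.472 -0.979
endloop
endfacet
facet normal 0.649 -0.240 0.722
outer loop
vertex 2.28 -2.846 -1.206
vertex 2.166 -2.472 -0.979
vertex 1.393 -3.246 -0.542
endloop
endfacet
facet normal -0.204 0.556 -0.806
outer loop
vertex -0.713 2.251 -1.08
vertex -1.386 1.733 -1.267
vertex -1.373 2.451 -0.775
endloop
endfacet
facet normal 0.484 0.469 0.739
outer loop
vertex -0.713 2.251 -1.08
vertex -1.373 2.451 -0.775
vertex -1.054 0.827 0.047
endloop
endfacet
facet normal -0.204 0.556 -0.806
outer loop
vertex -1.373 2.451 -0.775
vertex -1.386 1.733 -1.267
vertex -2.044 2.11 -0.84
endloop
endfacet
facet normal -0.282 0.388 0.877
outer loop
vertex -1.373 2.451 -0.775
vertex -2.044 2.11 -0.84
vertex -1.054 0.827 0.047
endloop
endfacet
facet normal -0.204 0.556 -0.806
outer loop
vertex -2.044 2.11 -0.84
vertex -1.386 1.733 -1.267
vertex -2.22 1.486 -1.226
endloop
endfacet
facet normal -0.768 -0.166 0.618
outer loop
vertex -2.044 2.11 -0.84
vertex -2.22 1.486 -1.226
vertex -1.054 0.827 0.047
endloop
endfacet
facet normal -0.204 0.556 -0.806
outer loop
vertex -2.22 1.486 -1.226
vertex -1.386 1.733 -1.267
vertex -1.768 1.048 -1.643
endloop
endfacet
facet normal -0.609 -0.777 0.156
outer loop
vertex -2.22 1.486 -1.226
vertex -1.768 1.048 -1.643
vertex -1.054 0.827 0.047
endloop
endfacet
facet normal -0.205 0.556 -0.805
outer loop
vertex -1.768 1.048 -1.643
vertex -1.386 1.733 -1.267
vertex -1.029 1.126 -1.777
endloop
endfacet
facet normal 0.075 -0.984 -0.160
outer loop
vertex -1.768 1.048 -1.643
vertex -1.029 1.126 -1.777
vertex -1.054 0.827 0.047
endloop
endfacet
facet normal -0.204 0.557 -0.805
outer loop
vertex -1.029 1.126 -1.777
vertex -1.386 1.733 -1.267
vertex -0.559 1.661 -1.526
endloop
endfacet
facet normal 0.769 -0.632 -0.093
outer loop
vertex -1.029 1.126 -1.777
vertex -0.559 1.661 -1.526
vertex -1.054 0.827 0.047
endloop
endfacet
facet normal -0.204 0.556 -0.806
outer loop
vertex -0.559 1.661 -1.526
vertex -1.386 1.733 -1.267
vertex -0.713 2.251 -1.08
endloop
endfacet
facet normal 0.951 0.016 0.308
outer loop
vertex -0.559 1.661 -1.526
vertex -0.713 2.251 -1.08
vertex -1.054 0.827 0.047
endloop
endfacet

endsolid


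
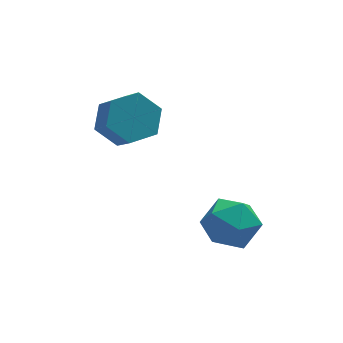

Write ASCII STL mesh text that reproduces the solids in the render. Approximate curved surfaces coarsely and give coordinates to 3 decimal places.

solid 
facet normal -0.198 0.316 0.928
outer loop
vertex 3.157 -0.434 -2.912
vertex 2.665 -1.385 -2.693
vertex 3.736 -1.267 -2.505
endloop
endfacet
facet normal 0.402 0.612 0.681
outer loop
vertex 3.157 -0.434 -2.912
vertex 3.736 -1.267 -2.505
vertex 4.154 -0.651 -3.305
endloop
endfacet
facet normal 0.243 0.967 0.082
outer loop
vertex 3.157 -0.434 -2.912
vertex 4.154 -0.651 -3.305
vertex 3.342 -0.389 -3.989
endloop
endfacet
facet normal -0.455 0.890 -0.041
outer loop
vertex 3.157 -0.434 -2.912
vertex 3.342 -0.389 -3.989
vertex 2.422 -0.842 -3.61
endloop
endfacet
facet normal -0.728 0.488 0.482
outer loop
vertex 3.157 -0.434 -2.912
vertex 2.422 -0.842 -3.61
vertex 2.665 -1.385 -2.693
endloop
endfacet
facet normal 0.854 0.086 0.512
outer loop
vertex 4.154 -0.651 -3.305
vertex 3.736 -1.267 -2.505
vertex 4.278 -1.738 -3.33
endloop
endfacet
facet normal -0.117 -0.393 0.912
outer loop
vertex 3.736 -1.267 -2.505
vertex 2.665 -1.385 -2.693
vertex 3.358 -2.191 -2.951
endloop
endfacet
facet normal -0.975 -0.116 0.190
outer loop
vertex 2.665 -1.385 -2.693
vertex 2.422 -0.842 -3.61
vertex 2.546 -1.929 -3.635
endloop
endfacet
facet normal -0.533 0.535 -0.656
outer loop
vertex 2.422 -0.842 -3.61
vertex 3.342 -0.389 -3.989
vertex 2.964 -1.313 -4.435
endloop
endfacet
facet normal 0.597 0.660 -0.456
outer loop
vertex 3.342 -0.389 -3.989
vertex 4.154 -0.651 -3.305
vertex 4.035 -1.195 -4.247
endloop
endfacet
facet normal 0.455 -0.890 0.041
outer loop
vertex 3.543 -2.146 -4.028
vertex 4.278 -1.738 -3.33
vertex 3.358 -2.191 -2.951
endloop
endfacet
facet normal -0.243 -0.967 -0.082
outer loop
vertex 3.543 -2.146 -4.028
vertex 3.358 -2.191 -2.951
vertex 2.546 -1.929 -3.635
endloop
endfacet
facet normal -0.402 -0.612 -0.681
outer loop
vertex 3.543 -2.146 -4.028
vertex 2.546 -1.929 -3.635
vertex 2.964 -1.313 -4.435
endloop
endfacet
facet normal 0.198 -0.316 -0.928
outer loop
vertex 3.543 -2.146 -4.028
vertex 2.964 -1.313 -4.435
vertex 4.035 -1.195 -4.247
endloop
endfacet
facet normal 0.728 -0.488 -0.482
outer loop
vertex 3.543 -2.146 -4.028
vertex 4.035 -1.195 -4.247
vertex 4.278 -1.738 -3.33
endloop
endfacet
facet normal 0.533 -0.535 0.656
outer loop
vertex 3.358 -2.191 -2.951
vertex 4.278 -1.738 -3.33
vertex 3.736 -1.267 -2.505
endloop
endfacet
facet normal -0.597 -0.660 0.456
outer loop
vertex 2.546 -1.929 -3.635
vertex 3.358 -2.191 -2.951
vertex 2.665 -1.385 -2.693
endloop
endfacet
facet normal -0.854 -0.086 -0.512
outer loop
vertex 2.964 -1.313 -4.435
vertex 2.546 -1.929 -3.635
vertex 2.422 -0.842 -3.61
endloop
endfacet
facet normal 0.117 0.393 -0.912
outer loop
vertex 4.035 -1.195 -4.247
vertex 2.964 -1.313 -4.435
vertex 3.342 -0.389 -3.989
endloop
endfacet
facet normal 0.975 0.116 -0.190
outer loop
vertex 4.278 -1.738 -3.33
vertex 4.035 -1.195 -4.247
vertex 4.154 -0.651 -3.305
endloop
endfacet
facet normal -0.132 0.713 -0.689
outer loop
vertex 1.535 2.518 -0.576
vertex 0.564 2.287 -0.629
vertex 0.879 2.976 0.024
endloop
endfacet
facet normal 0.743 0.531 0.407
outer loop
vertex 1.535 2.518 -0.576
vertex 0.879 2.976 0.024
vertex 1.727 1.485 0.422
endloop
endfacet
facet normal 0.743 0.531 0.407
outer loop
vertex 1.727 1.485 0.422
vertex 0.879 2.976 0.024
vertex 1.071 1.942 1.022
endloop
endfacet
facet normal 0.133 -0.713 0.688
outer loop
vertex 1.727 1.485 0.422
vertex 1.071 1.942 1.022
vertex 0.756 1.253 0.369
endloop
endfacet
facet normal -0.133 0.713 -0.688
outer loop
vertex 0.879 2.976 0.024
vertex 0.564 2.287 -0.629
vertex -0.092 2.744 -0.029
endloop
endfacet
facet normal -0.198 0.662 0.723
outer loop
vertex 0.879 2.976 0.024
vertex -0.092 2.744 -0.029
vertex 1.071 1.942 1.022
endloop
endfacet
facet normal -0.198 0.662 0.723
outer loop
vertex 1.071 1.942 1.022
vertex -0.092 2.744 -0.029
vertex 0.1 1.71 0.969
endloop
endfacet
facet normal 0.133 -0.713 0.688
outer loop
vertex 1.071 1.942 1.022
vertex 0.1 1.71 0.969
vertex 0.756 1.253 0.369
endloop
endfacet
facet normal -0.133 0.713 -0.688
outer loop
vertex -0.092 2.744 -0.029
vertex 0.564 2.287 -0.629
vertex -0.407 2.055 -0.682
endloop
endfacet
facet normal -0.940 0.130 0.316
outer loop
vertex -0.092 2.744 -0.029
vertex -0.407 2.055 -0.682
vertex 0.1 1.71 0.969
endloop
endfacet
facet normal -0.940 0.130 0.316
outer loop
vertex 0.1 1.71 0.969
vertex -0.407 2.055 -0.682
vertex -0.215 1.022 0.316
endloop
endfacet
facet normal 0.132 -0.714 0.688
outer loop
vertex 0.1 1.71 0.969
vertex -0.215 1.022 0.316
vertex 0.756 1.253 0.369
endloop
endfacet
facet normal -0.133 0.713 -0.688
outer loop
vertex -0.407 2.055 -0.682
vertex 0.564 2.287 -0.629
vertex 0.249 1.598 -1.282
endloop
endfacet
facet normal -0.743 -0.531 -0.407
outer loop
vertex -0.407 2.055 -0.682
vertex 0.249 1.598 -1.282
vertex -0.215 1.022 0.316
endloop
endfacet
facet normal -0.743 -0.531 -0.407
outer loop
vertex -0.215 1.022 0.316
vertex 0.249 1.598 -1.282
vertex 0.441 0.564 -0.284
endloop
endfacet
facet normal 0.132 -0.713 0.689
outer loop
vertex -0.215 1.022 0.316
vertex 0.441 0.564 -0.284
vertex 0.756 1.253 0.369
endloop
endfacet
facet normal -0.133 0.713 -0.688
outer loop
vertex 0.249 1.598 -1.282
vertex 0.564 2.287 -0.629
vertex 1.22 1.83 -1.229
endloop
endfacet
facet normal 0.198 -0.662 -0.723
outer loop
vertex 0.249 1.598 -1.282
vertex 1.22 1.83 -1.229
vertex 0.441 0.564 -0.284
endloop
endfacet
facet normal 0.198 -0.662 -0.723
outer loop
vertex 0.441 0.564 -0.284
vertex 1.22 1.83 -1.229
vertex 1.412 0.796 -0.231
endloop
endfacet
facet normal 0.133 -0.713 0.688
outer loop
vertex 0.441 0.564 -0.284
vertex 1.412 0.796 -0.231
vertex 0.756 1.253 0.369
endloop
endfacet
facet normal -0.132 0.714 -0.688
outer loop
vertex 1.22 1.83 -1.229
vertex 0.564 2.287 -0.629
vertex 1.535 2.518 -0.576
endloop
endfacet
facet normal 0.940 -0.130 -0.316
outer loop
vertex 1.22 1.83 -1.229
vertex 1.535 2.518 -0.576
vertex 1.412 0.796 -0.231
endloop
endfacet
facet normal 0.940 -0.130 -0.316
outer loop
vertex 1.412 0.796 -0.231
vertex 1.535 2.518 -0.576
vertex 1.727 1.485 0.422
endloop
endfacet
facet normal 0.133 -0.713 0.688
outer loop
vertex 1.412 0.796 -0.231
vertex 1.727 1.485 0.422
vertex 0.756 1.253 0.369
endloop
endfacet

endsolid


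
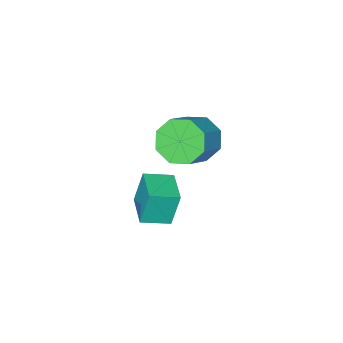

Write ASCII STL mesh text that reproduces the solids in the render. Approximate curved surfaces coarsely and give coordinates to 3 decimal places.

solid 
facet normal -0.766 -0.289 -0.573
outer loop
vertex 0.821 2.64 0.314
vertex 0.221 2.533 1.17
vertex 0.427 3.315 0.5
endloop
endfacet
facet normal 0.415 0.459 -0.786
outer loop
vertex 0.821 2.64 0.314
vertex 0.427 3.315 0.5
vertex 2.078 3.114 1.255
endloop
endfacet
facet normal 0.415 0.459 -0.786
outer loop
vertex 2.078 3.114 1.255
vertex 0.427 3.315 0.5
vertex 1.684 3.789 1.441
endloop
endfacet
facet normal 0.767 0.289 0.573
outer loop
vertex 2.078 3.114 1.255
vertex 1.684 3.789 1.441
vertex 1.479 3.007 2.11
endloop
endfacet
facet normal -0.767 -0.289 -0.573
outer loop
vertex 0.427 3.315 0.5
vertex 0.221 2.533 1.17
vertex -0.087 3.532 1.078
endloop
endfacet
facet normal -0.053 0.918 -0.392
outer loop
vertex 0.427 3.315 0.5
vertex -0.087 3.532 1.078
vertex 1.684 3.789 1.441
endloop
endfacet
facet normal -0.053 0.918 -0.393
outer loop
vertex 1.684 3.789 1.441
vertex -0.087 3.532 1.078
vertex 1.17 4.007 2.019
endloop
endfacet
facet normal 0.767 0.289 0.573
outer loop
vertex 1.684 3.789 1.441
vertex 1.17 4.007 2.019
vertex 1.479 3.007 2.11
endloop
endfacet
facet normal -0.767 -0.289 -0.573
outer loop
vertex -0.087 3.532 1.078
vertex 0.221 2.533 1.17
vertex -0.421 3.164 1.71
endloop
endfacet
facet normal -0.490 0.841 0.230
outer loop
vertex -0.087 3.532 1.078
vertex -0.421 3.164 1.71
vertex 1.17 4.007 2.019
endloop
endfacet
facet normal -0.490 0.840 0.232
outer loop
vertex 1.17 4.007 2.019
vertex -0.421 3.164 1.71
vertex 0.836 3.638 2.65
endloop
endfacet
facet normal 0.766 0.289 0.574
outer loop
vertex 1.17 4.007 2.019
vertex 0.836 3.638 2.65
vertex 1.479 3.007 2.11
endloop
endfacet
facet normal -0.767 -0.289 -0.573
outer loop
vertex -0.421 3.164 1.71
vertex 0.221 2.533 1.17
vertex -0.378 2.426 2.025
endloop
endfacet
facet normal -0.640 0.270 0.720
outer loop
vertex -0.421 3.164 1.71
vertex -0.378 2.426 2.025
vertex 0.836 3.638 2.65
endloop
endfacet
facet normal -0.640 0.271 0.719
outer loop
vertex 0.836 3.638 2.65
vertex -0.378 2.426 2.025
vertex 0.879 2.9 2.966
endloop
endfacet
facet normal 0.766 0.290 0.573
outer loop
vertex 0.836 3.638 2.65
vertex 0.879 2.9 2.966
vertex 1.479 3.007 2.11
endloop
endfacet
facet normal -0.767 -0.289 -0.573
outer loop
vertex -0.378 2.426 2.025
vertex 0.221 2.533 1.17
vertex 0.016 1.751 1.839
endloop
endfacet
facet normal -0.415 -0.459 0.786
outer loop
vertex -0.378 2.426 2.025
vertex 0.016 1.751 1.839
vertex 0.879 2.9 2.966
endloop
endfacet
facet normal -0.415 -0.459 0.786
outer loop
vertex 0.879 2.9 2.966
vertex 0.016 1.751 1.839
vertex 1.273 2.225 2.78
endloop
endfacet
facet normal 0.766 0.289 0.573
outer loop
vertex 0.879 2.9 2.966
vertex 1.273 2.225 2.78
vertex 1.479 3.007 2.11
endloop
endfacet
facet normal -0.767 -0.289 -0.573
outer loop
vertex 0.016 1.751 1.839
vertex 0.221 2.533 1.17
vertex 0.53 1.533 1.261
endloop
endfacet
facet normal 0.052 -0.918 0.393
outer loop
vertex 0.016 1.751 1.839
vertex 0.53 1.533 1.261
vertex 1.273 2.225 2.78
endloop
endfacet
facet normal 0.053 -0.918 0.392
outer loop
vertex 1.273 2.225 2.78
vertex 0.53 1.533 1.261
vertex 1.787 2.008 2.202
endloop
endfacet
facet normal 0.767 0.289 0.573
outer loop
vertex 1.273 2.225 2.78
vertex 1.787 2.008 2.202
vertex 1.479 3.007 2.11
endloop
endfacet
facet normal -0.766 -0.289 -0.574
outer loop
vertex 0.53 1.533 1.261
vertex 0.221 2.533 1.17
vertex 0.864 1.902 0.63
endloop
endfacet
facet normal 0.491 -0.840 -0.231
outer loop
vertex 0.53 1.533 1.261
vertex 0.864 1.902 0.63
vertex 1.787 2.008 2.202
endloop
endfacet
facet normal 0.490 -0.841 -0.231
outer loop
vertex 1.787 2.008 2.202
vertex 0.864 1.902 0.63
vertex 2.121 2.376 1.57
endloop
endfacet
facet normal 0.767 0.289 0.573
outer loop
vertex 1.787 2.008 2.202
vertex 2.121 2.376 1.57
vertex 1.479 3.007 2.11
endloop
endfacet
facet normal -0.766 -0.290 -0.573
outer loop
vertex 0.864 1.902 0.63
vertex 0.221 2.533 1.17
vertex 0.821 2.64 0.314
endloop
endfacet
facet normal 0.640 -0.271 -0.719
outer loop
vertex 0.864 1.902 0.63
vertex 0.821 2.64 0.314
vertex 2.121 2.376 1.57
endloop
endfacet
facet normal 0.640 -0.270 -0.719
outer loop
vertex 2.121 2.376 1.57
vertex 0.821 2.64 0.314
vertex 2.078 3.114 1.255
endloop
endfacet
facet normal 0.767 0.289 0.573
outer loop
vertex 2.121 2.376 1.57
vertex 2.078 3.114 1.255
vertex 1.479 3.007 2.11
endloop
endfacet
facet normal -0.829 0.509 -0.233
outer loop
vertex 0.39 1.413 -1.822
vertex 1.173 2.704 -1.784
vertex 0.731 1.253 -3.387
endloop
endfacet
facet normal -0.518 -0.855 -0.026
outer loop
vertex 1.767 0.616 -3.096
vertex 0.39 1.413 -1.822
vertex 0.731 1.253 -3.387
endloop
endfacet
facet normal -0.828 0.510 -0.233
outer loop
vertex 0.731 1.253 -3.387
vertex 1.173 2.704 -1.784
vertex 1.514 2.543 -3.349
endloop
endfacet
facet normal 0.212 -0.100 -0.972
outer loop
vertex 1.514 2.543 -3.349
vertex 1.767 0.616 -3.096
vertex 0.731 1.253 -3.387
endloop
endfacet
facet normal -0.212 0.100 0.972
outer loop
vertex 0.39 1.413 -1.822
vertex 2.209 2.067 -1.493
vertex 1.173 2.704 -1.784
endloop
endfacet
facet normal -0.518 -0.855 -0.025
outer loop
vertex 1.426 0.777 -1.531
vertex 0.39 1.413 -1.822
vertex 1.767 0.616 -3.096
endloop
endfacet
facet normal -0.212 0.100 0.972
outer loop
vertex 1.426 0.777 -1.531
vertex 2.209 2.067 -1.493
vertex 0.39 1.413 -1.822
endloop
endfacet
facet normal 0.518 0.855 0.025
outer loop
vertex 1.173 2.704 -1.784
vertex 2.209 2.067 -1.493
vertex 1.514 2.543 -3.349
endloop
endfacet
facet normal 0.212 -0.100 -0.972
outer loop
vertex 2.55 1.907 -3.058
vertex 1.767 0.616 -3.096
vertex 1.514 2.543 -3.349
endloop
endfacet
facet normal 0.518 0.855 0.025
outer loop
vertex 1.514 2.543 -3.349
vertex 2.209 2.067 -1.493
vertex 2.55 1.907 -3.058
endloop
endfacet
facet normal 0.828 -0.509 0.233
outer loop
vertex 2.55 1.907 -3.058
vertex 1.426 0.777 -1.531
vertex 1.767 0.616 -3.096
endloop
endfacet
facet normal 0.828 -0.510 0.233
outer loop
vertex 2.209 2.067 -1.493
vertex 1.426 0.777 -1.531
vertex 2.55 1.907 -3.058
endloop
endfacet

endsolid


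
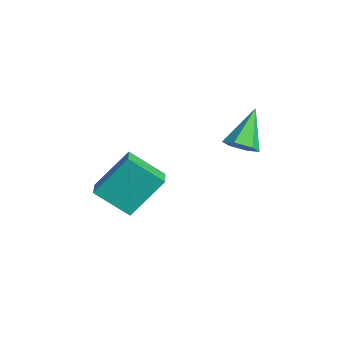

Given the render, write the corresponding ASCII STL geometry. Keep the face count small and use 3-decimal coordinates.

solid 
facet normal 0.498 -0.531 -0.685
outer loop
vertex 0.174 -1.269 1.284
vertex -0.099 -0.88 0.784
vertex 0.498 -0.697 1.076
endloop
endfacet
facet normal 0.531 0.007 0.847
outer loop
vertex 0.174 -1.269 1.284
vertex 0.498 -0.697 1.076
vertex -0.981 0.06 1.996
endloop
endfacet
facet normal 0.498 -0.532 -0.685
outer loop
vertex 0.498 -0.697 1.076
vertex -0.099 -0.88 0.784
vertex 0.225 -0.308 0.575
endloop
endfacet
facet normal 0.572 0.769 0.286
outer loop
vertex 0.498 -0.697 1.076
vertex 0.225 -0.308 0.575
vertex -0.981 0.06 1.996
endloop
endfacet
facet normal 0.498 -0.532 -0.685
outer loop
vertex 0.225 -0.308 0.575
vertex -0.099 -0.88 0.784
vertex -0.373 -0.492 0.283
endloop
endfacet
facet normal -0.119 0.932 -0.343
outer loop
vertex 0.225 -0.308 0.575
vertex -0.373 -0.492 0.283
vertex -0.981 0.06 1.996
endloop
endfacet
facet normal 0.498 -0.532 -0.685
outer loop
vertex -0.373 -0.492 0.283
vertex -0.099 -0.88 0.784
vertex -0.697 -1.064 0.492
endloop
endfacet
facet normal -0.850 0.332 -0.409
outer loop
vertex -0.373 -0.492 0.283
vertex -0.697 -1.064 0.492
vertex -0.981 0.06 1.996
endloop
endfacet
facet normal 0.498 -0.531 -0.686
outer loop
vertex -0.697 -1.064 0.492
vertex -0.099 -0.88 0.784
vertex -0.423 -1.453 0.992
endloop
endfacet
facet normal -0.890 -0.430 0.153
outer loop
vertex -0.697 -1.064 0.492
vertex -0.423 -1.453 0.992
vertex -0.981 0.06 1.996
endloop
endfacet
facet normal 0.499 -0.531 -0.685
outer loop
vertex -0.423 -1.453 0.992
vertex -0.099 -0.88 0.784
vertex 0.174 -1.269 1.284
endloop
endfacet
facet normal -0.200 -0.592 0.781
outer loop
vertex -0.423 -1.453 0.992
vertex 0.174 -1.269 1.284
vertex -0.981 0.06 1.996
endloop
endfacet
facet normal -0.470 -0.654 0.593
outer loop
vertex -3.243 -3.944 -1.17
vertex -4.17 -3.565 -1.486
vertex -3.278 -5.3 -2.694
endloop
endfacet
facet normal 0.883 -0.361 0.301
outer loop
vertex -2.47 -4.175 -3.714
vertex -3.243 -3.944 -1.17
vertex -3.278 -5.3 -2.694
endloop
endfacet
facet normal -0.469 -0.654 0.593
outer loop
vertex -3.278 -5.3 -2.694
vertex -4.17 -3.565 -1.486
vertex -4.205 -4.921 -3.009
endloop
endfacet
facet normal -0.018 -0.665 -0.747
outer loop
vertex -4.205 -4.921 -3.009
vertex -2.47 -4.175 -3.714
vertex -3.278 -5.3 -2.694
endloop
endfacet
facet normal 0.017 0.665 0.747
outer loop
vertex -3.243 -3.944 -1.17
vertex -3.362 -2.44 -2.506
vertex -4.17 -3.565 -1.486
endloop
endfacet
facet normal 0.883 -0.361 0.301
outer loop
vertex -2.435 -2.819 -2.191
vertex -3.243 -3.944 -1.17
vertex -2.47 -4.175 -3.714
endloop
endfacet
facet normal 0.018 0.665 0.747
outer loop
vertex -2.435 -2.819 -2.191
vertex -3.362 -2.44 -2.506
vertex -3.243 -3.944 -1.17
endloop
endfacet
facet normal -0.883 0.361 -0.301
outer loop
vertex -4.17 -3.565 -1.486
vertex -3.362 -2.44 -2.506
vertex -4.205 -4.921 -3.009
endloop
endfacet
facet normal -0.017 -0.665 -0.747
outer loop
vertex -3.397 -3.796 -4.03
vertex -2.47 -4.175 -3.714
vertex -4.205 -4.921 -3.009
endloop
endfacet
facet normal -0.883 0.361 -0.301
outer loop
vertex -4.205 -4.921 -3.009
vertex -3.362 -2.44 -2.506
vertex -3.397 -3.796 -4.03
endloop
endfacet
facet normal 0.470 0.654 -0.593
outer loop
vertex -3.397 -3.796 -4.03
vertex -2.435 -2.819 -2.191
vertex -2.47 -4.175 -3.714
endloop
endfacet
facet normal 0.469 0.654 -0.593
outer loop
vertex -3.362 -2.44 -2.506
vertex -2.435 -2.819 -2.191
vertex -3.397 -3.796 -4.03
endloop
endfacet

endsolid


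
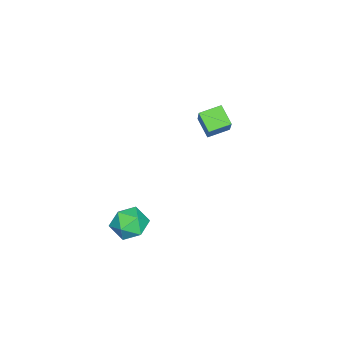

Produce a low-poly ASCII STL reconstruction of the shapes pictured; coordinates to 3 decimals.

solid 
facet normal -0.608 0.751 0.256
outer loop
vertex -3.874 1.623 2.057
vertex -2.513 2.182 3.652
vertex -3.261 2.389 1.266
endloop
endfacet
facet normal -0.627 -0.257 -0.735
outer loop
vertex -2.507 1.458 0.948
vertex -3.874 1.623 2.057
vertex -3.261 2.389 1.266
endloop
endfacet
facet normal -0.608 0.751 0.256
outer loop
vertex -3.261 2.389 1.266
vertex -2.513 2.182 3.652
vertex -1.9 2.948 2.861
endloop
endfacet
facet normal 0.486 0.608 -0.628
outer loop
vertex -1.9 2.948 2.861
vertex -2.507 1.458 0.948
vertex -3.261 2.389 1.266
endloop
endfacet
facet normal -0.486 -0.608 0.628
outer loop
vertex -3.874 1.623 2.057
vertex -1.759 1.251 3.334
vertex -2.513 2.182 3.652
endloop
endfacet
facet normal -0.627 -0.257 -0.735
outer loop
vertex -3.12 0.692 1.739
vertex -3.874 1.623 2.057
vertex -2.507 1.458 0.948
endloop
endfacet
facet normal -0.486 -0.608 0.628
outer loop
vertex -3.12 0.692 1.739
vertex -1.759 1.251 3.334
vertex -3.874 1.623 2.057
endloop
endfacet
facet normal 0.627 0.257 0.735
outer loop
vertex -2.513 2.182 3.652
vertex -1.759 1.251 3.334
vertex -1.9 2.948 2.861
endloop
endfacet
facet normal 0.486 0.608 -0.628
outer loop
vertex -1.146 2.017 2.543
vertex -2.507 1.458 0.948
vertex -1.9 2.948 2.861
endloop
endfacet
facet normal 0.627 0.257 0.735
outer loop
vertex -1.9 2.948 2.861
vertex -1.759 1.251 3.334
vertex -1.146 2.017 2.543
endloop
endfacet
facet normal 0.608 -0.751 -0.256
outer loop
vertex -1.146 2.017 2.543
vertex -3.12 0.692 1.739
vertex -2.507 1.458 0.948
endloop
endfacet
facet normal 0.608 -0.751 -0.256
outer loop
vertex -1.759 1.251 3.334
vertex -3.12 0.692 1.739
vertex -1.146 2.017 2.543
endloop
endfacet
facet normal -0.383 0.625 0.680
outer loop
vertex 3.034 0.497 -1.54
vertex 2.807 -0.336 -0.903
vertex 3.756 0.158 -0.822
endloop
endfacet
facet normal 0.136 0.942 0.308
outer loop
vertex 3.034 0.497 -1.54
vertex 3.756 0.158 -0.822
vertex 4.07 0.435 -1.809
endloop
endfacet
facet normal -0.044 0.923 -0.382
outer loop
vertex 3.034 0.497 -1.54
vertex 4.07 0.435 -1.809
vertex 3.317 0.113 -2.5
endloop
endfacet
facet normal -0.675 0.594 -0.437
outer loop
vertex 3.034 0.497 -1.54
vertex 3.317 0.113 -2.5
vertex 2.536 -0.364 -1.941
endloop
endfacet
facet normal -0.885 0.410 0.220
outer loop
vertex 3.034 0.497 -1.54
vertex 2.536 -0.364 -1.941
vertex 2.807 -0.336 -0.903
endloop
endfacet
facet normal 0.732 0.558 0.390
outer loop
vertex 4.07 0.435 -1.809
vertex 3.756 0.158 -0.822
vertex 4.484 -0.436 -1.339
endloop
endfacet
facet normal -0.108 0.044 0.993
outer loop
vertex 3.756 0.158 -0.822
vertex 2.807 -0.336 -0.903
vertex 3.703 -0.913 -0.78
endloop
endfacet
facet normal -0.920 -0.303 0.248
outer loop
vertex 2.807 -0.336 -0.903
vertex 2.536 -0.364 -1.941
vertex 2.95 -1.235 -1.471
endloop
endfacet
facet normal -0.581 -0.003 -0.814
outer loop
vertex 2.536 -0.364 -1.941
vertex 3.317 0.113 -2.5
vertex 3.264 -0.958 -2.458
endloop
endfacet
facet normal 0.440 0.529 -0.726
outer loop
vertex 3.317 0.113 -2.5
vertex 4.07 0.435 -1.809
vertex 4.213 -0.464 -2.377
endloop
endfacet
facet normal 0.675 -0.594 0.437
outer loop
vertex 3.986 -1.297 -1.74
vertex 4.484 -0.436 -1.339
vertex 3.703 -0.913 -0.78
endloop
endfacet
facet normal 0.044 -0.923 0.382
outer loop
vertex 3.986 -1.297 -1.74
vertex 3.703 -0.913 -0.78
vertex 2.95 -1.235 -1.471
endloop
endfacet
facet normal -0.136 -0.942 -0.308
outer loop
vertex 3.986 -1.297 -1.74
vertex 2.95 -1.235 -1.471
vertex 3.264 -0.958 -2.458
endloop
endfacet
facet normal 0.383 -0.625 -0.680
outer loop
vertex 3.986 -1.297 -1.74
vertex 3.264 -0.958 -2.458
vertex 4.213 -0.464 -2.377
endloop
endfacet
facet normal 0.885 -0.410 -0.220
outer loop
vertex 3.986 -1.297 -1.74
vertex 4.213 -0.464 -2.377
vertex 4.484 -0.436 -1.339
endloop
endfacet
facet normal 0.581 0.003 0.814
outer loop
vertex 3.703 -0.913 -0.78
vertex 4.484 -0.436 -1.339
vertex 3.756 0.158 -0.822
endloop
endfacet
facet normal -0.440 -0.529 0.726
outer loop
vertex 2.95 -1.235 -1.471
vertex 3.703 -0.913 -0.78
vertex 2.807 -0.336 -0.903
endloop
endfacet
facet normal -0.732 -0.558 -0.390
outer loop
vertex 3.264 -0.958 -2.458
vertex 2.95 -1.235 -1.471
vertex 2.536 -0.364 -1.941
endloop
endfacet
facet normal 0.108 -0.044 -0.993
outer loop
vertex 4.213 -0.464 -2.377
vertex 3.264 -0.958 -2.458
vertex 3.317 0.113 -2.5
endloop
endfacet
facet normal 0.920 0.303 -0.248
outer loop
vertex 4.484 -0.436 -1.339
vertex 4.213 -0.464 -2.377
vertex 4.07 0.435 -1.809
endloop
endfacet

endsolid


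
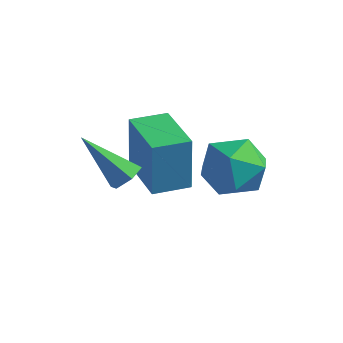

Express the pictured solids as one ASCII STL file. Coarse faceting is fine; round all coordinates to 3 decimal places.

solid 
facet normal -0.945 0.257 0.201
outer loop
vertex 0.559 1.007 2.388
vertex 0.182 0.045 1.845
vertex 0.417 0.017 2.988
endloop
endfacet
facet normal -0.503 0.500 0.705
outer loop
vertex 0.559 1.007 2.388
vertex 0.417 0.017 2.988
vertex 1.353 0.687 3.181
endloop
endfacet
facet normal -0.020 0.920 0.391
outer loop
vertex 0.559 1.007 2.388
vertex 1.353 0.687 3.181
vertex 1.696 1.13 2.157
endloop
endfacet
facet normal -0.164 0.937 -0.307
outer loop
vertex 0.559 1.007 2.388
vertex 1.696 1.13 2.157
vertex 0.973 0.733 1.331
endloop
endfacet
facet normal -0.735 0.528 -0.425
outer loop
vertex 0.559 1.007 2.388
vertex 0.973 0.733 1.331
vertex 0.182 0.045 1.845
endloop
endfacet
facet normal -0.160 -0.060 0.985
outer loop
vertex 1.353 0.687 3.181
vertex 0.417 0.017 2.988
vertex 1.467 -0.473 3.129
endloop
endfacet
facet normal -0.875 -0.453 0.169
outer loop
vertex 0.417 0.017 2.988
vertex 0.182 0.045 1.845
vertex 0.744 -0.87 2.303
endloop
endfacet
facet normal -0.536 -0.015 -0.844
outer loop
vertex 0.182 0.045 1.845
vertex 0.973 0.733 1.331
vertex 1.087 -0.427 1.279
endloop
endfacet
facet normal 0.390 0.649 -0.653
outer loop
vertex 0.973 0.733 1.331
vertex 1.696 1.13 2.157
vertex 2.023 0.243 1.472
endloop
endfacet
facet normal 0.622 0.621 0.477
outer loop
vertex 1.696 1.13 2.157
vertex 1.353 0.687 3.181
vertex 2.258 0.215 2.615
endloop
endfacet
facet normal 0.164 -0.937 0.307
outer loop
vertex 1.881 -0.747 2.072
vertex 1.467 -0.473 3.129
vertex 0.744 -0.87 2.303
endloop
endfacet
facet normal 0.020 -0.920 -0.391
outer loop
vertex 1.881 -0.747 2.072
vertex 0.744 -0.87 2.303
vertex 1.087 -0.427 1.279
endloop
endfacet
facet normal 0.503 -0.500 -0.705
outer loop
vertex 1.881 -0.747 2.072
vertex 1.087 -0.427 1.279
vertex 2.023 0.243 1.472
endloop
endfacet
facet normal 0.945 -0.257 -0.201
outer loop
vertex 1.881 -0.747 2.072
vertex 2.023 0.243 1.472
vertex 2.258 0.215 2.615
endloop
endfacet
facet normal 0.735 -0.528 0.425
outer loop
vertex 1.881 -0.747 2.072
vertex 2.258 0.215 2.615
vertex 1.467 -0.473 3.129
endloop
endfacet
facet normal -0.390 -0.649 0.653
outer loop
vertex 0.744 -0.87 2.303
vertex 1.467 -0.473 3.129
vertex 0.417 0.017 2.988
endloop
endfacet
facet normal -0.622 -0.621 -0.477
outer loop
vertex 1.087 -0.427 1.279
vertex 0.744 -0.87 2.303
vertex 0.182 0.045 1.845
endloop
endfacet
facet normal 0.160 0.060 -0.985
outer loop
vertex 2.023 0.243 1.472
vertex 1.087 -0.427 1.279
vertex 0.973 0.733 1.331
endloop
endfacet
facet normal 0.875 0.453 -0.169
outer loop
vertex 2.258 0.215 2.615
vertex 2.023 0.243 1.472
vertex 1.696 1.13 2.157
endloop
endfacet
facet normal 0.536 0.015 0.844
outer loop
vertex 1.467 -0.473 3.129
vertex 2.258 0.215 2.615
vertex 1.353 0.687 3.181
endloop
endfacet
facet normal -0.828 0.557 -0.064
outer loop
vertex -2.645 0.232 2.612
vertex -1.94 1.276 2.573
vertex -2.573 0.109 0.617
endloop
endfacet
facet normal -0.559 -0.828 0.031
outer loop
vertex -0.9 -1.016 0.747
vertex -2.645 0.232 2.612
vertex -2.573 0.109 0.617
endloop
endfacet
facet normal -0.828 0.557 -0.064
outer loop
vertex -2.573 0.109 0.617
vertex -1.94 1.276 2.573
vertex -1.868 1.153 0.578
endloop
endfacet
facet normal 0.036 -0.062 -0.997
outer loop
vertex -1.868 1.153 0.578
vertex -0.9 -1.016 0.747
vertex -2.573 0.109 0.617
endloop
endfacet
facet normal -0.036 0.062 0.997
outer loop
vertex -2.645 0.232 2.612
vertex -0.267 0.151 2.703
vertex -1.94 1.276 2.573
endloop
endfacet
facet normal -0.559 -0.828 0.031
outer loop
vertex -0.972 -0.893 2.742
vertex -2.645 0.232 2.612
vertex -0.9 -1.016 0.747
endloop
endfacet
facet normal -0.036 0.062 0.997
outer loop
vertex -0.972 -0.893 2.742
vertex -0.267 0.151 2.703
vertex -2.645 0.232 2.612
endloop
endfacet
facet normal 0.559 0.828 -0.031
outer loop
vertex -1.94 1.276 2.573
vertex -0.267 0.151 2.703
vertex -1.868 1.153 0.578
endloop
endfacet
facet normal 0.036 -0.062 -0.997
outer loop
vertex -0.195 0.028 0.708
vertex -0.9 -1.016 0.747
vertex -1.868 1.153 0.578
endloop
endfacet
facet normal 0.559 0.828 -0.031
outer loop
vertex -1.868 1.153 0.578
vertex -0.267 0.151 2.703
vertex -0.195 0.028 0.708
endloop
endfacet
facet normal 0.828 -0.557 0.064
outer loop
vertex -0.195 0.028 0.708
vertex -0.972 -0.893 2.742
vertex -0.9 -1.016 0.747
endloop
endfacet
facet normal 0.828 -0.557 0.064
outer loop
vertex -0.267 0.151 2.703
vertex -0.972 -0.893 2.742
vertex -0.195 0.028 0.708
endloop
endfacet
facet normal 0.668 0.194 -0.718
outer loop
vertex -0.492 -2.545 2.663
vertex -0.912 -2.25 2.352
vertex -0.57 -1.957 2.749
endloop
endfacet
facet normal 0.538 -0.052 0.841
outer loop
vertex -0.492 -2.545 2.663
vertex -0.57 -1.957 2.749
vertex -2.228 -2.63 3.768
endloop
endfacet
facet normal 0.668 0.193 -0.718
outer loop
vertex -0.57 -1.957 2.749
vertex -0.912 -2.25 2.352
vertex -0.99 -1.661 2.438
endloop
endfacet
facet normal 0.075 0.771 0.632
outer loop
vertex -0.57 -1.957 2.749
vertex -0.99 -1.661 2.438
vertex -2.228 -2.63 3.768
endloop
endfacet
facet normal 0.669 0.193 -0.718
outer loop
vertex -0.99 -1.661 2.438
vertex -0.912 -2.25 2.352
vertex -1.331 -1.955 2.041
endloop
endfacet
facet normal -0.634 0.773 -0.027
outer loop
vertex -0.99 -1.661 2.438
vertex -1.331 -1.955 2.041
vertex -2.228 -2.63 3.768
endloop
endfacet
facet normal 0.669 0.192 -0.718
outer loop
vertex -1.331 -1.955 2.041
vertex -0.912 -2.25 2.352
vertex -1.253 -2.544 1.956
endloop
endfacet
facet normal -0.879 -0.048 -0.475
outer loop
vertex -1.331 -1.955 2.041
vertex -1.253 -2.544 1.956
vertex -2.228 -2.63 3.768
endloop
endfacet
facet normal 0.669 0.192 -0.718
outer loop
vertex -1.253 -2.544 1.956
vertex -0.912 -2.25 2.352
vertex -0.834 -2.839 2.267
endloop
endfacet
facet normal -0.416 -0.870 -0.265
outer loop
vertex -1.253 -2.544 1.956
vertex -0.834 -2.839 2.267
vertex -2.228 -2.63 3.768
endloop
endfacet
facet normal 0.668 0.192 -0.719
outer loop
vertex -0.834 -2.839 2.267
vertex -0.912 -2.25 2.352
vertex -0.492 -2.545 2.663
endloop
endfacet
facet normal 0.293 -0.871 0.394
outer loop
vertex -0.834 -2.839 2.267
vertex -0.492 -2.545 2.663
vertex -2.228 -2.63 3.768
endloop
endfacet

endsolid


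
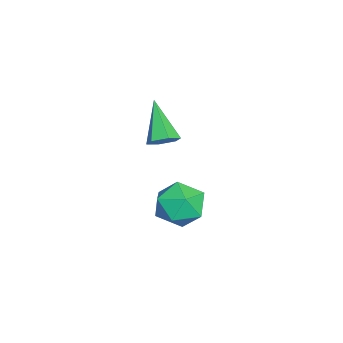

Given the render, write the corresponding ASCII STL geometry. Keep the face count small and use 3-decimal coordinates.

solid 
facet normal 0.285 -0.251 0.925
outer loop
vertex -1.635 1.775 -1.874
vertex -2.765 1.314 -1.651
vertex -1.879 0.584 -2.122
endloop
endfacet
facet normal 0.838 -0.270 0.474
outer loop
vertex -1.635 1.775 -1.874
vertex -1.879 0.584 -2.122
vertex -1.21 1.26 -2.919
endloop
endfacet
facet normal 0.908 0.377 0.183
outer loop
vertex -1.635 1.775 -1.874
vertex -1.21 1.26 -2.919
vertex -1.682 2.407 -2.941
endloop
endfacet
facet normal 0.398 0.797 0.454
outer loop
vertex -1.635 1.775 -1.874
vertex -1.682 2.407 -2.941
vertex -2.643 2.44 -2.157
endloop
endfacet
facet normal 0.013 0.409 0.913
outer loop
vertex -1.635 1.775 -1.874
vertex -2.643 2.44 -2.157
vertex -2.765 1.314 -1.651
endloop
endfacet
facet normal 0.681 -0.731 -0.048
outer loop
vertex -1.21 1.26 -2.919
vertex -1.879 0.584 -2.122
vertex -2.077 0.48 -3.343
endloop
endfacet
facet normal -0.214 -0.700 0.682
outer loop
vertex -1.879 0.584 -2.122
vertex -2.765 1.314 -1.651
vertex -3.038 0.513 -2.559
endloop
endfacet
facet normal -0.654 0.368 0.661
outer loop
vertex -2.765 1.314 -1.651
vertex -2.643 2.44 -2.157
vertex -3.51 1.66 -2.581
endloop
endfacet
facet normal -0.031 0.996 -0.080
outer loop
vertex -2.643 2.44 -2.157
vertex -1.682 2.407 -2.941
vertex -2.841 2.336 -3.378
endloop
endfacet
facet normal 0.794 0.317 -0.518
outer loop
vertex -1.682 2.407 -2.941
vertex -1.21 1.26 -2.919
vertex -1.955 1.606 -3.849
endloop
endfacet
facet normal -0.398 -0.797 -0.454
outer loop
vertex -3.085 1.145 -3.626
vertex -2.077 0.48 -3.343
vertex -3.038 0.513 -2.559
endloop
endfacet
facet normal -0.908 -0.377 -0.183
outer loop
vertex -3.085 1.145 -3.626
vertex -3.038 0.513 -2.559
vertex -3.51 1.66 -2.581
endloop
endfacet
facet normal -0.838 0.270 -0.474
outer loop
vertex -3.085 1.145 -3.626
vertex -3.51 1.66 -2.581
vertex -2.841 2.336 -3.378
endloop
endfacet
facet normal -0.285 0.251 -0.925
outer loop
vertex -3.085 1.145 -3.626
vertex -2.841 2.336 -3.378
vertex -1.955 1.606 -3.849
endloop
endfacet
facet normal -0.013 -0.409 -0.913
outer loop
vertex -3.085 1.145 -3.626
vertex -1.955 1.606 -3.849
vertex -2.077 0.48 -3.343
endloop
endfacet
facet normal 0.031 -0.996 0.080
outer loop
vertex -3.038 0.513 -2.559
vertex -2.077 0.48 -3.343
vertex -1.879 0.584 -2.122
endloop
endfacet
facet normal -0.794 -0.317 0.518
outer loop
vertex -3.51 1.66 -2.581
vertex -3.038 0.513 -2.559
vertex -2.765 1.314 -1.651
endloop
endfacet
facet normal -0.681 0.731 0.048
outer loop
vertex -2.841 2.336 -3.378
vertex -3.51 1.66 -2.581
vertex -2.643 2.44 -2.157
endloop
endfacet
facet normal 0.214 0.700 -0.682
outer loop
vertex -1.955 1.606 -3.849
vertex -2.841 2.336 -3.378
vertex -1.682 2.407 -2.941
endloop
endfacet
facet normal 0.654 -0.368 -0.661
outer loop
vertex -2.077 0.48 -3.343
vertex -1.955 1.606 -3.849
vertex -1.21 1.26 -2.919
endloop
endfacet
facet normal 0.656 0.255 -0.710
outer loop
vertex -1.374 1.116 1.958
vertex -1.82 0.861 1.454
vertex -1.865 1.55 1.66
endloop
endfacet
facet normal 0.125 0.654 0.746
outer loop
vertex -1.374 1.116 1.958
vertex -1.865 1.55 1.66
vertex -3.22 0.319 2.966
endloop
endfacet
facet normal 0.657 0.255 -0.709
outer loop
vertex -1.865 1.55 1.66
vertex -1.82 0.861 1.454
vertex -2.311 1.295 1.155
endloop
endfacet
facet normal -0.597 0.792 0.127
outer loop
vertex -1.865 1.55 1.66
vertex -2.311 1.295 1.155
vertex -3.22 0.319 2.966
endloop
endfacet
facet normal 0.657 0.253 -0.710
outer loop
vertex -2.311 1.295 1.155
vertex -1.82 0.861 1.454
vertex -2.267 0.606 0.95
endloop
endfacet
facet normal -0.906 0.067 -0.419
outer loop
vertex -2.311 1.295 1.155
vertex -2.267 0.606 0.95
vertex -3.22 0.319 2.966
endloop
endfacet
facet normal 0.657 0.253 -0.710
outer loop
vertex -2.267 0.606 0.95
vertex -1.82 0.861 1.454
vertex -1.776 0.172 1.249
endloop
endfacet
facet normal -0.494 -0.797 -0.347
outer loop
vertex -2.267 0.606 0.95
vertex -1.776 0.172 1.249
vertex -3.22 0.319 2.966
endloop
endfacet
facet normal 0.657 0.253 -0.710
outer loop
vertex -1.776 0.172 1.249
vertex -1.82 0.861 1.454
vertex -1.33 0.427 1.753
endloop
endfacet
facet normal 0.228 -0.935 0.272
outer loop
vertex -1.776 0.172 1.249
vertex -1.33 0.427 1.753
vertex -3.22 0.319 2.966
endloop
endfacet
facet normal 0.657 0.253 -0.710
outer loop
vertex -1.33 0.427 1.753
vertex -1.82 0.861 1.454
vertex -1.374 1.116 1.958
endloop
endfacet
facet normal 0.537 -0.209 0.818
outer loop
vertex -1.33 0.427 1.753
vertex -1.374 1.116 1.958
vertex -3.22 0.319 2.966
endloop
endfacet

endsolid


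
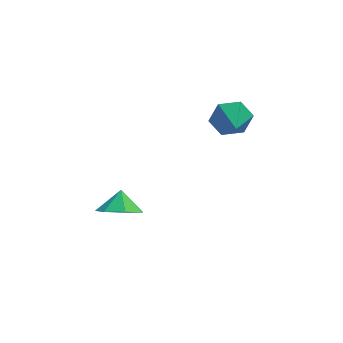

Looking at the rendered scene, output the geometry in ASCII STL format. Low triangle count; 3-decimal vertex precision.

solid 
facet normal -0.038 0.938 -0.346
outer loop
vertex 2.328 2.335 -1.125
vertex 1.817 2.59 -0.378
vertex 2.755 2.64 -0.345
endloop
endfacet
facet normal 0.767 -0.615 -0.180
outer loop
vertex 2.328 2.335 -1.125
vertex 2.755 2.64 -0.345
vertex 1.863 1.41 0.058
endloop
endfacet
facet normal -0.038 0.937 -0.347
outer loop
vertex 2.755 2.64 -0.345
vertex 1.817 2.59 -0.378
vertex 2.243 2.896 0.401
endloop
endfacet
facet normal 0.724 -0.326 0.608
outer loop
vertex 2.755 2.64 -0.345
vertex 2.243 2.896 0.401
vertex 1.863 1.41 0.058
endloop
endfacet
facet normal -0.038 0.937 -0.347
outer loop
vertex 2.243 2.896 0.401
vertex 1.817 2.59 -0.378
vertex 1.305 2.846 0.368
endloop
endfacet
facet normal -0.023 -0.219 0.975
outer loop
vertex 2.243 2.896 0.401
vertex 1.305 2.846 0.368
vertex 1.863 1.41 0.058
endloop
endfacet
facet normal -0.036 0.937 -0.347
outer loop
vertex 1.305 2.846 0.368
vertex 1.817 2.59 -0.378
vertex 0.879 2.541 -0.412
endloop
endfacet
facet normal -0.728 -0.403 0.555
outer loop
vertex 1.305 2.846 0.368
vertex 0.879 2.541 -0.412
vertex 1.863 1.41 0.058
endloop
endfacet
facet normal -0.036 0.937 -0.347
outer loop
vertex 0.879 2.541 -0.412
vertex 1.817 2.59 -0.378
vertex 1.39 2.285 -1.158
endloop
endfacet
facet normal -0.684 -0.692 -0.231
outer loop
vertex 0.879 2.541 -0.412
vertex 1.39 2.285 -1.158
vertex 1.863 1.41 0.058
endloop
endfacet
facet normal -0.038 0.938 -0.346
outer loop
vertex 1.39 2.285 -1.158
vertex 1.817 2.59 -0.378
vertex 2.328 2.335 -1.125
endloop
endfacet
facet normal 0.064 -0.798 -0.599
outer loop
vertex 1.39 2.285 -1.158
vertex 2.328 2.335 -1.125
vertex 1.863 1.41 0.058
endloop
endfacet
facet normal -0.107 -0.700 -0.706
outer loop
vertex -2.154 -0.923 -2.743
vertex -3.024 -0.513 -3.017
vertex -2.106 -0.311 -3.357
endloop
endfacet
facet normal 0.812 0.380 0.442
outer loop
vertex -2.154 -0.923 -2.743
vertex -2.106 -0.311 -3.357
vertex -2.916 0.193 -2.303
endloop
endfacet
facet normal -0.108 -0.699 -0.707
outer loop
vertex -2.106 -0.311 -3.357
vertex -3.024 -0.513 -3.017
vertex -2.749 0.149 -3.714
endloop
endfacet
facet normal 0.566 0.823 0.041
outer loop
vertex -2.106 -0.311 -3.357
vertex -2.749 0.149 -3.714
vertex -2.916 0.193 -2.303
endloop
endfacet
facet normal -0.107 -0.699 -0.707
outer loop
vertex -2.749 0.149 -3.714
vertex -3.024 -0.513 -3.017
vertex -3.6 0.11 -3.546
endloop
endfacet
facet normal -0.053 0.998 -0.037
outer loop
vertex -2.749 0.149 -3.714
vertex -3.6 0.11 -3.546
vertex -2.916 0.193 -2.303
endloop
endfacet
facet normal -0.107 -0.699 -0.707
outer loop
vertex -3.6 0.11 -3.546
vertex -3.024 -0.513 -3.017
vertex -4.017 -0.398 -2.98
endloop
endfacet
facet normal -0.578 0.771 0.267
outer loop
vertex -3.6 0.11 -3.546
vertex -4.017 -0.398 -2.98
vertex -2.916 0.193 -2.303
endloop
endfacet
facet normal -0.107 -0.700 -0.706
outer loop
vertex -4.017 -0.398 -2.98
vertex -3.024 -0.513 -3.017
vertex -3.687 -0.993 -2.441
endloop
endfacet
facet normal -0.614 0.315 0.724
outer loop
vertex -4.017 -0.398 -2.98
vertex -3.687 -0.993 -2.441
vertex -2.916 0.193 -2.303
endloop
endfacet
facet normal -0.107 -0.700 -0.706
outer loop
vertex -3.687 -0.993 -2.441
vertex -3.024 -0.513 -3.017
vertex -2.857 -1.226 -2.336
endloop
endfacet
facet normal -0.133 -0.029 0.991
outer loop
vertex -3.687 -0.993 -2.441
vertex -2.857 -1.226 -2.336
vertex -2.916 0.193 -2.303
endloop
endfacet
facet normal -0.107 -0.700 -0.706
outer loop
vertex -2.857 -1.226 -2.336
vertex -3.024 -0.513 -3.017
vertex -2.154 -0.923 -2.743
endloop
endfacet
facet normal 0.501 0.001 0.866
outer loop
vertex -2.857 -1.226 -2.336
vertex -2.154 -0.923 -2.743
vertex -2.916 0.193 -2.303
endloop
endfacet

endsolid
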